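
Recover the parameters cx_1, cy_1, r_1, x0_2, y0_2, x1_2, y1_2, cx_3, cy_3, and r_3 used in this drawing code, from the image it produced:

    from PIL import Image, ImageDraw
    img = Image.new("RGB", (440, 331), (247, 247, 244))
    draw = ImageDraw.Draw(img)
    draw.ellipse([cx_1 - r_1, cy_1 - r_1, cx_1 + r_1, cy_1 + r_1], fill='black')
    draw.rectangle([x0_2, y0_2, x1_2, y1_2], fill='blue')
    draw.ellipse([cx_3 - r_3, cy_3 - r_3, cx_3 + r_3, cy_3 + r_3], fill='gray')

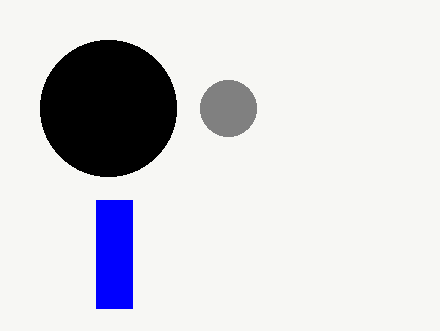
cx_1 = 108
cy_1 = 108
r_1 = 68
x0_2 = 96
y0_2 = 200
x1_2 = 132
y1_2 = 308
cx_3 = 228
cy_3 = 108
r_3 = 28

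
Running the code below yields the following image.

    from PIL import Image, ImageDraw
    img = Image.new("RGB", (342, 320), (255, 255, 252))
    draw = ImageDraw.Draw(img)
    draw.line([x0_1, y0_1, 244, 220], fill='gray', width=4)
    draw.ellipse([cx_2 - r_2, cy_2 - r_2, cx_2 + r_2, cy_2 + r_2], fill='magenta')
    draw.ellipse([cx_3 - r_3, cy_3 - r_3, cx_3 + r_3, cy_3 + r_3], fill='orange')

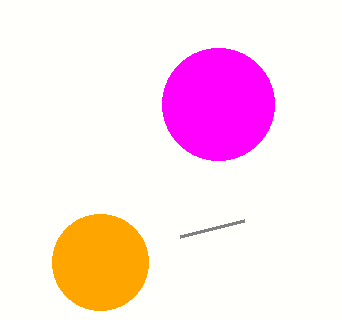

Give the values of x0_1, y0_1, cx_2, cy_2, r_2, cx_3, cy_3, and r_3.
x0_1 = 180
y0_1 = 236
cx_2 = 218
cy_2 = 104
r_2 = 56
cx_3 = 100
cy_3 = 262
r_3 = 48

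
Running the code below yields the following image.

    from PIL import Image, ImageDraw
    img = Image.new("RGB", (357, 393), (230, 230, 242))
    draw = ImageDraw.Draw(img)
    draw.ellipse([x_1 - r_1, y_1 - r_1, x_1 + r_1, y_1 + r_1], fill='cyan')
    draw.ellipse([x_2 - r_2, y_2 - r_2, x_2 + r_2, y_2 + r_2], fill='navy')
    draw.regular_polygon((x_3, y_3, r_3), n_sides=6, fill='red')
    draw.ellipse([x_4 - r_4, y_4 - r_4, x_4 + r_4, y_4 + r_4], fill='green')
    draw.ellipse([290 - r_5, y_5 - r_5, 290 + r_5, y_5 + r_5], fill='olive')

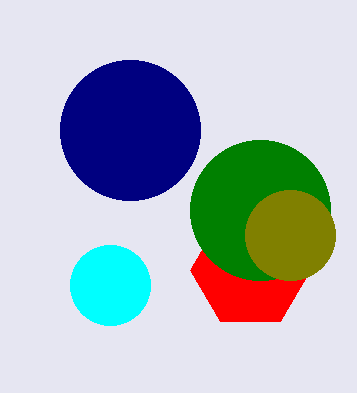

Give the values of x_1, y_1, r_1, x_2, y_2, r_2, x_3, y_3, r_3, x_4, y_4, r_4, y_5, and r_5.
x_1 = 110, y_1 = 285, r_1 = 40, x_2 = 130, y_2 = 130, r_2 = 70, x_3 = 250, y_3 = 270, r_3 = 60, x_4 = 260, y_4 = 210, r_4 = 70, y_5 = 235, r_5 = 45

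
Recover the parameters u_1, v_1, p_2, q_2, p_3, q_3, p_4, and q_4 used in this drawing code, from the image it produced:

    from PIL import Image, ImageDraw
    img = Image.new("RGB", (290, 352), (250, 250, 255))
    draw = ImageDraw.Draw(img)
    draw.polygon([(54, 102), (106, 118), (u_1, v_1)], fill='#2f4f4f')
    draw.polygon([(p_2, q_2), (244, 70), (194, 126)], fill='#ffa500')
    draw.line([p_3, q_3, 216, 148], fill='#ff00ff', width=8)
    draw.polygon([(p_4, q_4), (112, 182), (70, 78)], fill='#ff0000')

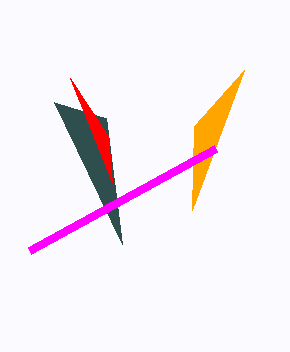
u_1 = 122
v_1 = 244
p_2 = 192
q_2 = 210
p_3 = 30
q_3 = 250
p_4 = 108
q_4 = 136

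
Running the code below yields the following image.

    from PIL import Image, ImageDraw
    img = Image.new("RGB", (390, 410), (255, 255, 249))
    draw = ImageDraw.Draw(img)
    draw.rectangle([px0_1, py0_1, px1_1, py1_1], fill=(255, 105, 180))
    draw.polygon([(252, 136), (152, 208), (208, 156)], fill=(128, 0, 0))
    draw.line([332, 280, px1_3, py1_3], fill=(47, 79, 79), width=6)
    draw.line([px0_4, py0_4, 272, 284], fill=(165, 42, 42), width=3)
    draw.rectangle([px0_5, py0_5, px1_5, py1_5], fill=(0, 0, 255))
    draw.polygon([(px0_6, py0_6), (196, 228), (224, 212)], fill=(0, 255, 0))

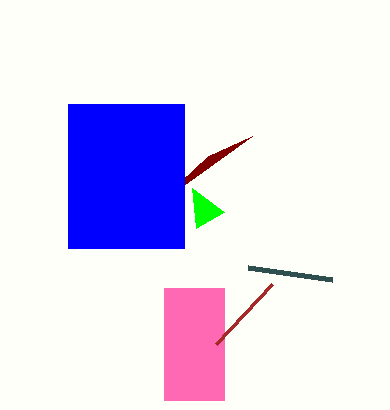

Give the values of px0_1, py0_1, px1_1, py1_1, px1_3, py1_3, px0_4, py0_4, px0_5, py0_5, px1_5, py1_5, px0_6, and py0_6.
px0_1 = 164, py0_1 = 288, px1_1 = 224, py1_1 = 400, px1_3 = 248, py1_3 = 268, px0_4 = 216, py0_4 = 344, px0_5 = 68, py0_5 = 104, px1_5 = 184, py1_5 = 248, px0_6 = 192, py0_6 = 188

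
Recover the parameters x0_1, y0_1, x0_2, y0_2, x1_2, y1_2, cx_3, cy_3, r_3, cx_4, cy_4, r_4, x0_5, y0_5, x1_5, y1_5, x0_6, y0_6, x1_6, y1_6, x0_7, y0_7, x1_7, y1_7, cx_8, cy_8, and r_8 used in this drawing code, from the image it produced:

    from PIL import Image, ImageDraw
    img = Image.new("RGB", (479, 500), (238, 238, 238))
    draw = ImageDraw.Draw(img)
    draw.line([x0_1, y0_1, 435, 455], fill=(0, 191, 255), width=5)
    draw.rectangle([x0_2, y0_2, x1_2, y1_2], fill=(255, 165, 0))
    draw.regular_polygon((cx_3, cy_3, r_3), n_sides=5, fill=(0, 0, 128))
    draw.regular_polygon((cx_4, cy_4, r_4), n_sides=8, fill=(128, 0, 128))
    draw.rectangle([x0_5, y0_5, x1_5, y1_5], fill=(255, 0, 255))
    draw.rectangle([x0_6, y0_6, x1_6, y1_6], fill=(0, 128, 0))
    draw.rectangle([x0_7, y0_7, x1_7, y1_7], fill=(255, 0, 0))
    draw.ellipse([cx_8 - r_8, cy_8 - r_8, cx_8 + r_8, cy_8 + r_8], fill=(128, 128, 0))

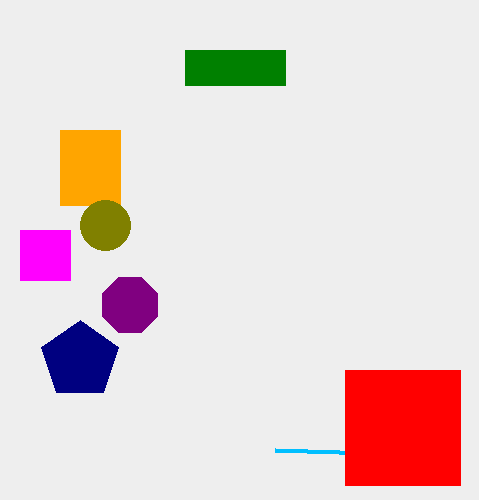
x0_1 = 275, y0_1 = 450, x0_2 = 60, y0_2 = 130, x1_2 = 120, y1_2 = 205, cx_3 = 80, cy_3 = 360, r_3 = 40, cx_4 = 130, cy_4 = 305, r_4 = 30, x0_5 = 20, y0_5 = 230, x1_5 = 70, y1_5 = 280, x0_6 = 185, y0_6 = 50, x1_6 = 285, y1_6 = 85, x0_7 = 345, y0_7 = 370, x1_7 = 460, y1_7 = 485, cx_8 = 105, cy_8 = 225, r_8 = 25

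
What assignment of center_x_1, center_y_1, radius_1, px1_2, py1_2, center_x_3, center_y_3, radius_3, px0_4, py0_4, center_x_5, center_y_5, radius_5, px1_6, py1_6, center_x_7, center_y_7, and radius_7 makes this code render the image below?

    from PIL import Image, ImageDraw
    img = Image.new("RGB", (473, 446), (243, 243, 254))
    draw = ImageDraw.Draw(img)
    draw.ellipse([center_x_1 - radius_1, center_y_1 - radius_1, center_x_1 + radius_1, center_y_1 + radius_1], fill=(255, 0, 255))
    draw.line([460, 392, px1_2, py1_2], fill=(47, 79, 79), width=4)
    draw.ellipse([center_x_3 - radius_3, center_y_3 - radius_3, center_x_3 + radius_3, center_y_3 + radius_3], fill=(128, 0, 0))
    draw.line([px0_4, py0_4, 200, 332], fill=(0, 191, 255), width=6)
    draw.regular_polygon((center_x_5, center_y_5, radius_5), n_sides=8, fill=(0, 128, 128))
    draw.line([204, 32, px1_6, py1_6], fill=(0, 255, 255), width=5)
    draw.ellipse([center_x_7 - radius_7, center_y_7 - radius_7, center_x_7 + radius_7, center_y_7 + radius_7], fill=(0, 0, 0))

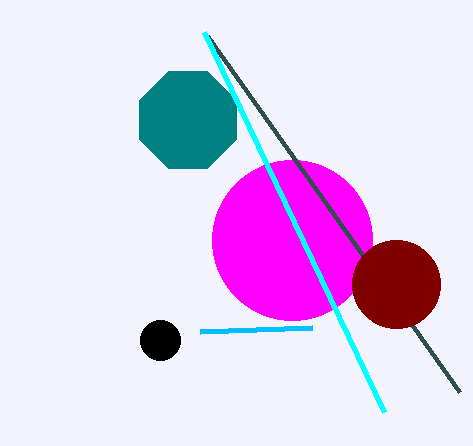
center_x_1 = 292
center_y_1 = 240
radius_1 = 80
px1_2 = 208
py1_2 = 36
center_x_3 = 396
center_y_3 = 284
radius_3 = 44
px0_4 = 312
py0_4 = 328
center_x_5 = 188
center_y_5 = 120
radius_5 = 52
px1_6 = 384
py1_6 = 412
center_x_7 = 160
center_y_7 = 340
radius_7 = 20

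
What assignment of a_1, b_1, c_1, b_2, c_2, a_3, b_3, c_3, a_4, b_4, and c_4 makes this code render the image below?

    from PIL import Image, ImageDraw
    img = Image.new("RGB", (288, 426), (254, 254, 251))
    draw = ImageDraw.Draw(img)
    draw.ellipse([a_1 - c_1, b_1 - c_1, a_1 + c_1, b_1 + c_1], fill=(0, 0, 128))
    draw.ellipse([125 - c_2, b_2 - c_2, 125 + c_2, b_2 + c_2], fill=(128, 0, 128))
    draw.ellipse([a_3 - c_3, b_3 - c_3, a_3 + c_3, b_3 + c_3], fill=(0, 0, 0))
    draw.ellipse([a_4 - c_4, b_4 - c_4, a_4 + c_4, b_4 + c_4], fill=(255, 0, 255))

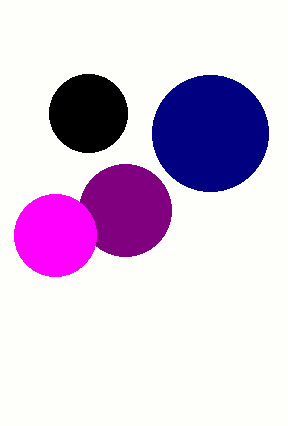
a_1 = 210
b_1 = 133
c_1 = 58
b_2 = 210
c_2 = 46
a_3 = 88
b_3 = 113
c_3 = 39
a_4 = 55
b_4 = 235
c_4 = 41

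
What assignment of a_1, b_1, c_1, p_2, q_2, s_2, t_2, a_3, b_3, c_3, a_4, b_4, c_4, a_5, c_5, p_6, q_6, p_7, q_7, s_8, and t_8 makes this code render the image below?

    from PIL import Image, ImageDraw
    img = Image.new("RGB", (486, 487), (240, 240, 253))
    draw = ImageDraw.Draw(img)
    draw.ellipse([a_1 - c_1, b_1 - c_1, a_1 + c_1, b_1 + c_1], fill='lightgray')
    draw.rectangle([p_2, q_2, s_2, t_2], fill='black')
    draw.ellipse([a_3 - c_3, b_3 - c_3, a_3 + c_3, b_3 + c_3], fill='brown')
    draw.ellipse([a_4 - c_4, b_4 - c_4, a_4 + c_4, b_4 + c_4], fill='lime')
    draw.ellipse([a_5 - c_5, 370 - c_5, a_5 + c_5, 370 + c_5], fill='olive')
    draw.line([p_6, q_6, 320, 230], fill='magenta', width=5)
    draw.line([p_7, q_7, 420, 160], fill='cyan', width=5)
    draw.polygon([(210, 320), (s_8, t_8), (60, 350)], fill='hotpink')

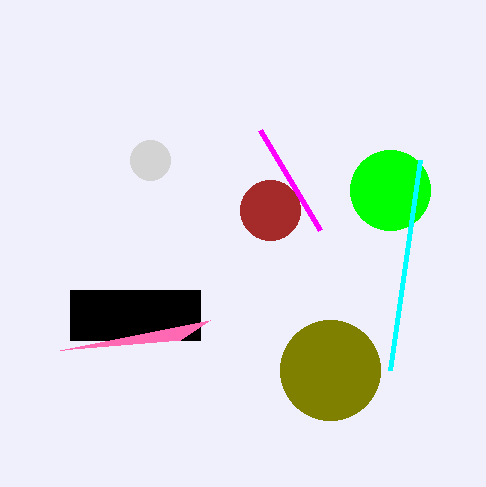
a_1 = 150; b_1 = 160; c_1 = 20; p_2 = 70; q_2 = 290; s_2 = 200; t_2 = 340; a_3 = 270; b_3 = 210; c_3 = 30; a_4 = 390; b_4 = 190; c_4 = 40; a_5 = 330; c_5 = 50; p_6 = 260; q_6 = 130; p_7 = 390; q_7 = 370; s_8 = 180; t_8 = 340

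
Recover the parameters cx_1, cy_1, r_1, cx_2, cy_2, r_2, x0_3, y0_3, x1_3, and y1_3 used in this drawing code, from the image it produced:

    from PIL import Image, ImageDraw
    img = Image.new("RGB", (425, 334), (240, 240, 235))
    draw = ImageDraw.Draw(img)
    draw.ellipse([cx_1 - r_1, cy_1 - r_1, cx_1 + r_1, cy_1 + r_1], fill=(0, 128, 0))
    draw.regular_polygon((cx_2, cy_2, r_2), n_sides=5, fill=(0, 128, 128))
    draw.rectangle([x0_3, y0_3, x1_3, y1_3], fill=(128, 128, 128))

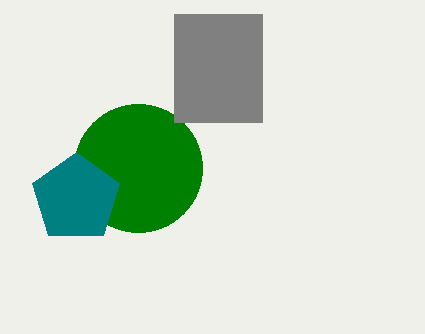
cx_1 = 138
cy_1 = 168
r_1 = 64
cx_2 = 76
cy_2 = 198
r_2 = 46
x0_3 = 174
y0_3 = 14
x1_3 = 262
y1_3 = 122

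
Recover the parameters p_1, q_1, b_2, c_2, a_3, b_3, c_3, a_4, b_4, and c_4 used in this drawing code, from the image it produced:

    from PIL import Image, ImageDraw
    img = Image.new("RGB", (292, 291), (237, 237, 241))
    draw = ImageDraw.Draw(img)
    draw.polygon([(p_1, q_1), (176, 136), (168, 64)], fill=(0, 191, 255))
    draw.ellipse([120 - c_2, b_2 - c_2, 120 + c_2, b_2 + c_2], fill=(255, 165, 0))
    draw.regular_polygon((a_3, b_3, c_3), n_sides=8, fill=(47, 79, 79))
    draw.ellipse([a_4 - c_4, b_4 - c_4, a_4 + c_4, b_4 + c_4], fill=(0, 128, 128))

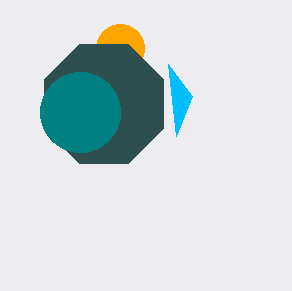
p_1 = 192, q_1 = 96, b_2 = 48, c_2 = 24, a_3 = 104, b_3 = 104, c_3 = 64, a_4 = 80, b_4 = 112, c_4 = 40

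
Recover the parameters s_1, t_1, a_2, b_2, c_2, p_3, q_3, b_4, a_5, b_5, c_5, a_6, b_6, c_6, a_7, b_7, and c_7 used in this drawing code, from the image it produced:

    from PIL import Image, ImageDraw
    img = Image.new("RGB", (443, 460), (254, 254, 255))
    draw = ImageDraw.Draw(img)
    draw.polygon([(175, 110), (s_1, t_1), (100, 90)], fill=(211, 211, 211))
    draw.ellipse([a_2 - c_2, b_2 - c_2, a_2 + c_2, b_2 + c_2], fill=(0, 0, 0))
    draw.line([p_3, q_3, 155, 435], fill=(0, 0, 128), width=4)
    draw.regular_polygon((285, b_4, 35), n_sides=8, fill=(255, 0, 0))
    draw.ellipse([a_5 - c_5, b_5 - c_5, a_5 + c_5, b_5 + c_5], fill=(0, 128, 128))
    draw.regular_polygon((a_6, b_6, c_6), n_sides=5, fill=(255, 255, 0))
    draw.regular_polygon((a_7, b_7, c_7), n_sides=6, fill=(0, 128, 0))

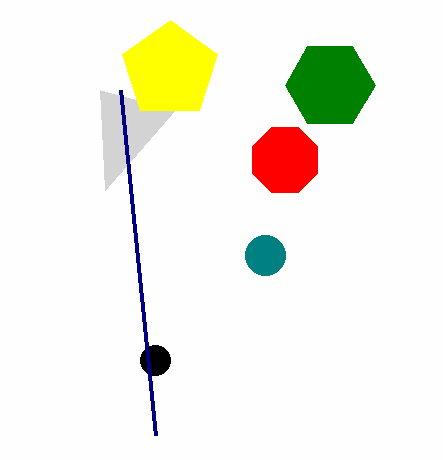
s_1 = 105
t_1 = 190
a_2 = 155
b_2 = 360
c_2 = 15
p_3 = 120
q_3 = 90
b_4 = 160
a_5 = 265
b_5 = 255
c_5 = 20
a_6 = 170
b_6 = 70
c_6 = 50
a_7 = 330
b_7 = 85
c_7 = 45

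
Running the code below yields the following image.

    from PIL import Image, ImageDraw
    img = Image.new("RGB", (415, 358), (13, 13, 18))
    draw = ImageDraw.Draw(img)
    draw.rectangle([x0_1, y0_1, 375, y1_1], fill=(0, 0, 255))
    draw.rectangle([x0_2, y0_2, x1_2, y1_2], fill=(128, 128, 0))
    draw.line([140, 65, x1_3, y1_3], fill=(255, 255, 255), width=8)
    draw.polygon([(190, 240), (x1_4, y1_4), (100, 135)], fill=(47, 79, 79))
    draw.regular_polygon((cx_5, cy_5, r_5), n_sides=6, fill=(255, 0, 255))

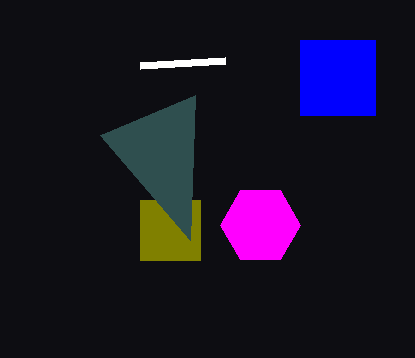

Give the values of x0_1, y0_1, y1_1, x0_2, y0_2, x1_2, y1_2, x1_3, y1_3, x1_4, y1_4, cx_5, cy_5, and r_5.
x0_1 = 300
y0_1 = 40
y1_1 = 115
x0_2 = 140
y0_2 = 200
x1_2 = 200
y1_2 = 260
x1_3 = 225
y1_3 = 60
x1_4 = 195
y1_4 = 95
cx_5 = 260
cy_5 = 225
r_5 = 40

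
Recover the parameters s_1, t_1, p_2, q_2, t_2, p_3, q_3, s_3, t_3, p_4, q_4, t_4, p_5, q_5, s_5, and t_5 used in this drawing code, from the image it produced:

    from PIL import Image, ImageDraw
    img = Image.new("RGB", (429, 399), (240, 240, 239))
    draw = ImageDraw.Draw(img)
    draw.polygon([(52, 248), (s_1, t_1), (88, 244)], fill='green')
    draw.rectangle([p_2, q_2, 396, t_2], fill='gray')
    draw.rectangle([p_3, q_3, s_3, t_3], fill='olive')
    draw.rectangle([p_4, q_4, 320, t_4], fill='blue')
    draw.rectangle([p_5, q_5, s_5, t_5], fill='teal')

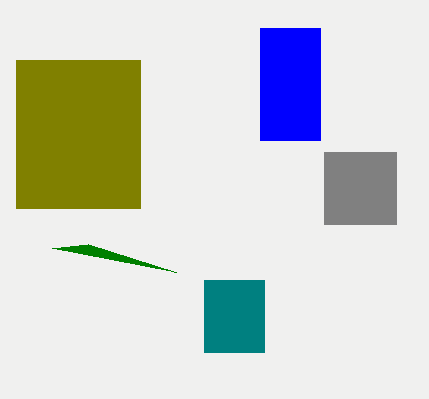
s_1 = 176, t_1 = 272, p_2 = 324, q_2 = 152, t_2 = 224, p_3 = 16, q_3 = 60, s_3 = 140, t_3 = 208, p_4 = 260, q_4 = 28, t_4 = 140, p_5 = 204, q_5 = 280, s_5 = 264, t_5 = 352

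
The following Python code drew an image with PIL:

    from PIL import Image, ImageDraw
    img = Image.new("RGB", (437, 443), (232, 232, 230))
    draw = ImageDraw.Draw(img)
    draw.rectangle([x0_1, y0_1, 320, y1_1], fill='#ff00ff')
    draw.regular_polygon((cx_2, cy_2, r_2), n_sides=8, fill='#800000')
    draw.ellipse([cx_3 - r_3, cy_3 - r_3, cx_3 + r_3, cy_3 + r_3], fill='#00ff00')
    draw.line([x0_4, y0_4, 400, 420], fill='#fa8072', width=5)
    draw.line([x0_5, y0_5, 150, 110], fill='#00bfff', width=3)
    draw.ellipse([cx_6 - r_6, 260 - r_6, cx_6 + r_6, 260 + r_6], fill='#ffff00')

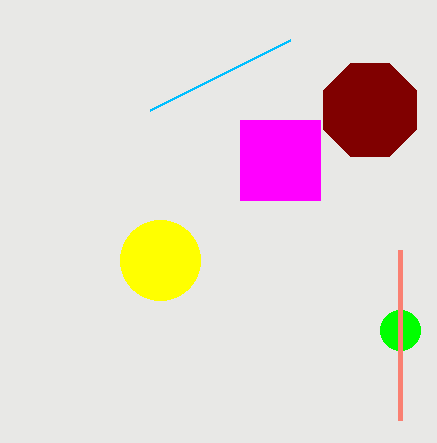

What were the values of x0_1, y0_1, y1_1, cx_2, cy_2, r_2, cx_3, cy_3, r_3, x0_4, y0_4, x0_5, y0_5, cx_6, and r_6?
x0_1 = 240, y0_1 = 120, y1_1 = 200, cx_2 = 370, cy_2 = 110, r_2 = 50, cx_3 = 400, cy_3 = 330, r_3 = 20, x0_4 = 400, y0_4 = 250, x0_5 = 290, y0_5 = 40, cx_6 = 160, r_6 = 40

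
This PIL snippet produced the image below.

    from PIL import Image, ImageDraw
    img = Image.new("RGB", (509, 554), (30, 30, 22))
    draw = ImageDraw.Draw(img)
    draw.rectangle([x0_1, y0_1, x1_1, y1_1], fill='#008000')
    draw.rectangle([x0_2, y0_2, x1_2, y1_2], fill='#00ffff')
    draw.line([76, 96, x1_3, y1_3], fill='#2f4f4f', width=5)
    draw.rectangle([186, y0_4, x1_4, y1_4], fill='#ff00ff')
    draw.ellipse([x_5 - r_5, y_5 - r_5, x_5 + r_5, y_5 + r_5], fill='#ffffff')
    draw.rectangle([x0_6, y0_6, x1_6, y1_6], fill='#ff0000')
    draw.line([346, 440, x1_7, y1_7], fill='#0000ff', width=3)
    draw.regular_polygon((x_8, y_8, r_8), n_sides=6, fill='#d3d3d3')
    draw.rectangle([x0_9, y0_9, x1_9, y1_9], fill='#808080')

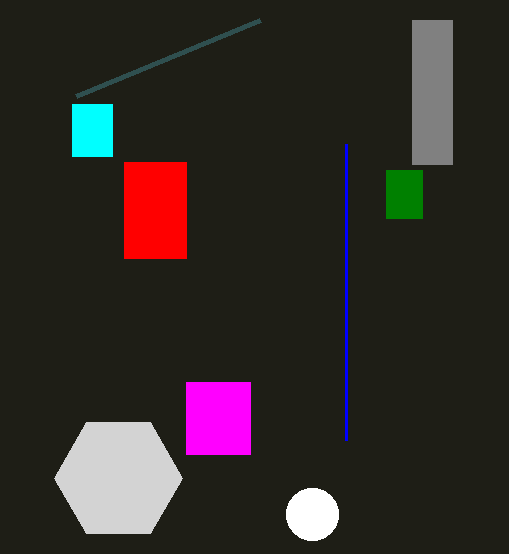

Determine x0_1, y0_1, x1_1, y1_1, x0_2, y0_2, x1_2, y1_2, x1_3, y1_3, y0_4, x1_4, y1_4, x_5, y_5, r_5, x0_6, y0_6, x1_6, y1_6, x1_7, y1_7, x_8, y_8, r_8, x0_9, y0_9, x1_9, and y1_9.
x0_1 = 386, y0_1 = 170, x1_1 = 422, y1_1 = 218, x0_2 = 72, y0_2 = 104, x1_2 = 112, y1_2 = 156, x1_3 = 260, y1_3 = 20, y0_4 = 382, x1_4 = 250, y1_4 = 454, x_5 = 312, y_5 = 514, r_5 = 26, x0_6 = 124, y0_6 = 162, x1_6 = 186, y1_6 = 258, x1_7 = 346, y1_7 = 144, x_8 = 118, y_8 = 478, r_8 = 64, x0_9 = 412, y0_9 = 20, x1_9 = 452, y1_9 = 164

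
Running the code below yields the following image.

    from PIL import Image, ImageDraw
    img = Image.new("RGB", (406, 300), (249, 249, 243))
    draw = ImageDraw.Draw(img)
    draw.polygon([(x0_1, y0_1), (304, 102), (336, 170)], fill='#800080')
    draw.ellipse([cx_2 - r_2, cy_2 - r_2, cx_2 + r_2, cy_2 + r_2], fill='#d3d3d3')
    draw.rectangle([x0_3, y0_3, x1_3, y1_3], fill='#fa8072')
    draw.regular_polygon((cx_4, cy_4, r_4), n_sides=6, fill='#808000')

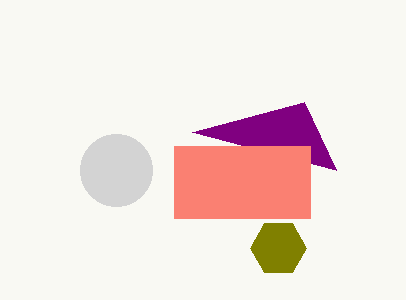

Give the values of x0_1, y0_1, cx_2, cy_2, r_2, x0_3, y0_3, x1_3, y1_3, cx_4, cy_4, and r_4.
x0_1 = 192, y0_1 = 132, cx_2 = 116, cy_2 = 170, r_2 = 36, x0_3 = 174, y0_3 = 146, x1_3 = 310, y1_3 = 218, cx_4 = 278, cy_4 = 248, r_4 = 28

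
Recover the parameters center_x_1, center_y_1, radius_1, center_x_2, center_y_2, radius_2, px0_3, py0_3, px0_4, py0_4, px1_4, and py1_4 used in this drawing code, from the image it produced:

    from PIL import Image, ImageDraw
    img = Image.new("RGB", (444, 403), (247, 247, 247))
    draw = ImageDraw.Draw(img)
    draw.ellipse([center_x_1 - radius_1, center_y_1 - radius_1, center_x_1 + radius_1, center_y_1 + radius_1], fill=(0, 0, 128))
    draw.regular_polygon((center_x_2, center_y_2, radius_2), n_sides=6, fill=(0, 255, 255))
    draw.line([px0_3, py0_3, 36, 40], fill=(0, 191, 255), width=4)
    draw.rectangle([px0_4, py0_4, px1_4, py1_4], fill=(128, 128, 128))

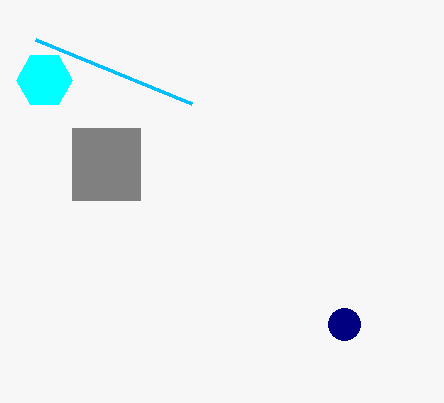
center_x_1 = 344, center_y_1 = 324, radius_1 = 16, center_x_2 = 44, center_y_2 = 80, radius_2 = 28, px0_3 = 192, py0_3 = 104, px0_4 = 72, py0_4 = 128, px1_4 = 140, py1_4 = 200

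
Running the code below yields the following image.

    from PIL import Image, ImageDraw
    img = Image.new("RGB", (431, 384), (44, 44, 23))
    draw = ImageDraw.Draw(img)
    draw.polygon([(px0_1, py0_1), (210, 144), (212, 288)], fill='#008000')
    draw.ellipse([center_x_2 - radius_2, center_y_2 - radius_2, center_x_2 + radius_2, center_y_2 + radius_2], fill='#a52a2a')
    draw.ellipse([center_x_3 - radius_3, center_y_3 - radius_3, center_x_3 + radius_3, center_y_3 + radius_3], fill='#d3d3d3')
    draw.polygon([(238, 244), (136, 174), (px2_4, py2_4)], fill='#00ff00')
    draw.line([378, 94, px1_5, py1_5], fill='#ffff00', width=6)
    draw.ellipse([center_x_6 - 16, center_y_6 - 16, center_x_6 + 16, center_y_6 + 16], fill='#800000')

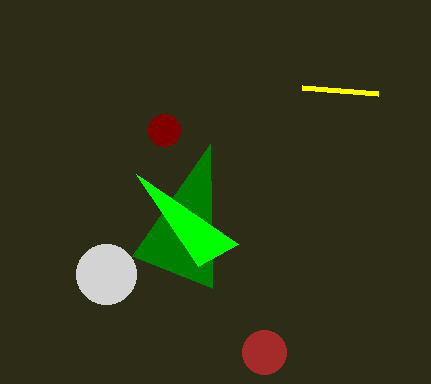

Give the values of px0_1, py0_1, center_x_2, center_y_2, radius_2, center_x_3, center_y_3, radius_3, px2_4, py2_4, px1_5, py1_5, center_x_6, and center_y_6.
px0_1 = 132; py0_1 = 256; center_x_2 = 264; center_y_2 = 352; radius_2 = 22; center_x_3 = 106; center_y_3 = 274; radius_3 = 30; px2_4 = 198; py2_4 = 266; px1_5 = 302; py1_5 = 88; center_x_6 = 164; center_y_6 = 130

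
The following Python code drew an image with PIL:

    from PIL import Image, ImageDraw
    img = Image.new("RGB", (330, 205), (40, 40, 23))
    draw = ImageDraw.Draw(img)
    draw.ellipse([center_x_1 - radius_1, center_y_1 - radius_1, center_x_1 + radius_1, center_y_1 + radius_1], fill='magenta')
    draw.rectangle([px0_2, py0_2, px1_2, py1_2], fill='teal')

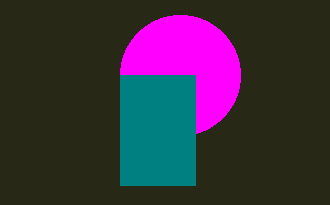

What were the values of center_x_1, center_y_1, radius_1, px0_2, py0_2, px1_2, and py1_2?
center_x_1 = 180, center_y_1 = 75, radius_1 = 60, px0_2 = 120, py0_2 = 75, px1_2 = 195, py1_2 = 185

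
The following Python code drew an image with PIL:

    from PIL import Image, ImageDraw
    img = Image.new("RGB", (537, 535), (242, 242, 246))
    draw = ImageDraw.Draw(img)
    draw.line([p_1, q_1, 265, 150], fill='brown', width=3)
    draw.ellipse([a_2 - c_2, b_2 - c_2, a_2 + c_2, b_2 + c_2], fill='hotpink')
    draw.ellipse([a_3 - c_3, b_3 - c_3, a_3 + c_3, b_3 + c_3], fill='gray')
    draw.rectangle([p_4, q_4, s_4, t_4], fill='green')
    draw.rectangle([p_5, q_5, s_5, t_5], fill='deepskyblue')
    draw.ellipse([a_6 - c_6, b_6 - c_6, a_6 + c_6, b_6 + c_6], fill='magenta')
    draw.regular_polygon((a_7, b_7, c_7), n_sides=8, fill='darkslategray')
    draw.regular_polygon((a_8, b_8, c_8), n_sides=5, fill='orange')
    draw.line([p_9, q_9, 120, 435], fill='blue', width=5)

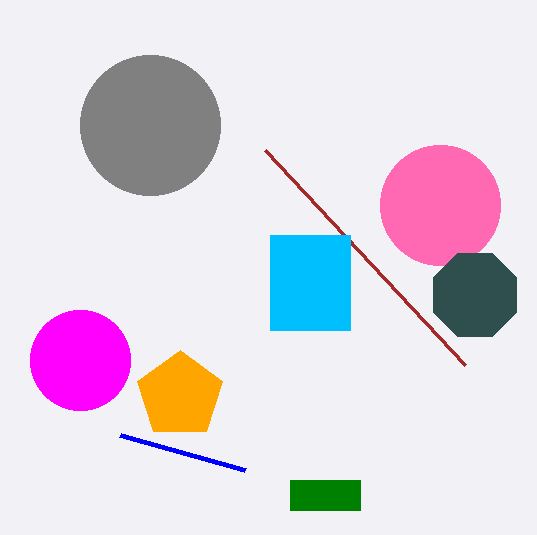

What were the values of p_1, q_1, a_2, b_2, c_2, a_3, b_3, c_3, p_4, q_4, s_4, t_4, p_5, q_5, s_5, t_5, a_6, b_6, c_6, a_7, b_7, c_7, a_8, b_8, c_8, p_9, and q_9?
p_1 = 465; q_1 = 365; a_2 = 440; b_2 = 205; c_2 = 60; a_3 = 150; b_3 = 125; c_3 = 70; p_4 = 290; q_4 = 480; s_4 = 360; t_4 = 510; p_5 = 270; q_5 = 235; s_5 = 350; t_5 = 330; a_6 = 80; b_6 = 360; c_6 = 50; a_7 = 475; b_7 = 295; c_7 = 45; a_8 = 180; b_8 = 395; c_8 = 45; p_9 = 245; q_9 = 470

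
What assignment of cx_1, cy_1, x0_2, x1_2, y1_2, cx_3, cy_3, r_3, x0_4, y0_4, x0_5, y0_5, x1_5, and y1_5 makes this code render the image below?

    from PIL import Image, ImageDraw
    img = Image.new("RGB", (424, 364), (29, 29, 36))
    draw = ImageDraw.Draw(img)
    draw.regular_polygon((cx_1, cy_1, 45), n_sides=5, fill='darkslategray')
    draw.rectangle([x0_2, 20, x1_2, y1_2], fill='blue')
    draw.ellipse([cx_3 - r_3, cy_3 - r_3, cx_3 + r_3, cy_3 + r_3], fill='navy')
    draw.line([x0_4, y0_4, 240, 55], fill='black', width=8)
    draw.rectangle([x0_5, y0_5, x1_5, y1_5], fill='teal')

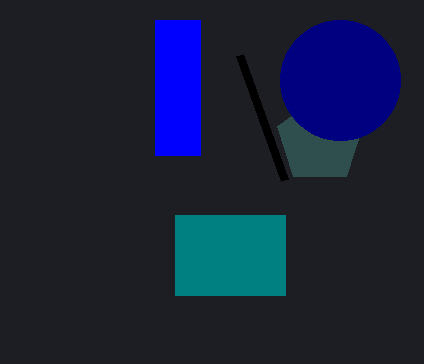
cx_1 = 320, cy_1 = 140, x0_2 = 155, x1_2 = 200, y1_2 = 155, cx_3 = 340, cy_3 = 80, r_3 = 60, x0_4 = 285, y0_4 = 180, x0_5 = 175, y0_5 = 215, x1_5 = 285, y1_5 = 295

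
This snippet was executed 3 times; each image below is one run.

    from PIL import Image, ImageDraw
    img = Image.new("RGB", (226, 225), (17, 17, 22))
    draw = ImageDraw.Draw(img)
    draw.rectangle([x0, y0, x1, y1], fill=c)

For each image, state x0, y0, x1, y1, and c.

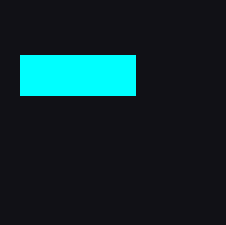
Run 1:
x0 = 20; y0 = 55; x1 = 135; y1 = 95; c = 'cyan'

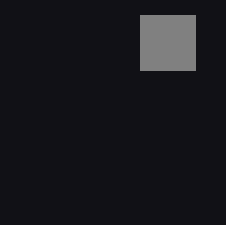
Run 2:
x0 = 140; y0 = 15; x1 = 195; y1 = 70; c = 'gray'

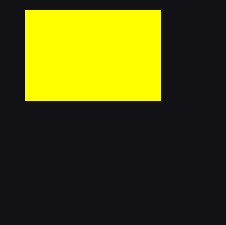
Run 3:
x0 = 25, y0 = 10, x1 = 160, y1 = 100, c = 'yellow'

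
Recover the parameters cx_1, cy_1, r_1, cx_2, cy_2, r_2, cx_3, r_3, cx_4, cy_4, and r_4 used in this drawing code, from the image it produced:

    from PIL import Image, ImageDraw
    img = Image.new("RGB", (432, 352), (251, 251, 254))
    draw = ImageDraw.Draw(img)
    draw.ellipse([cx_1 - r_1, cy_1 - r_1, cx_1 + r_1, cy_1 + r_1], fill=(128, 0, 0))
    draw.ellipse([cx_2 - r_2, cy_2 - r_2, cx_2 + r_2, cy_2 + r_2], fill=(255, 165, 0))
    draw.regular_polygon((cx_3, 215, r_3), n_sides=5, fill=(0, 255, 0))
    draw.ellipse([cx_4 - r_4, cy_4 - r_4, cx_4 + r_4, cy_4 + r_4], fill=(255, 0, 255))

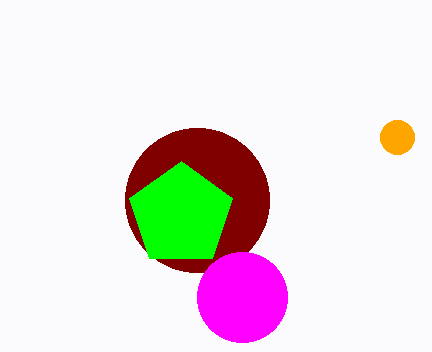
cx_1 = 197
cy_1 = 200
r_1 = 72
cx_2 = 397
cy_2 = 137
r_2 = 17
cx_3 = 181
r_3 = 54
cx_4 = 242
cy_4 = 297
r_4 = 45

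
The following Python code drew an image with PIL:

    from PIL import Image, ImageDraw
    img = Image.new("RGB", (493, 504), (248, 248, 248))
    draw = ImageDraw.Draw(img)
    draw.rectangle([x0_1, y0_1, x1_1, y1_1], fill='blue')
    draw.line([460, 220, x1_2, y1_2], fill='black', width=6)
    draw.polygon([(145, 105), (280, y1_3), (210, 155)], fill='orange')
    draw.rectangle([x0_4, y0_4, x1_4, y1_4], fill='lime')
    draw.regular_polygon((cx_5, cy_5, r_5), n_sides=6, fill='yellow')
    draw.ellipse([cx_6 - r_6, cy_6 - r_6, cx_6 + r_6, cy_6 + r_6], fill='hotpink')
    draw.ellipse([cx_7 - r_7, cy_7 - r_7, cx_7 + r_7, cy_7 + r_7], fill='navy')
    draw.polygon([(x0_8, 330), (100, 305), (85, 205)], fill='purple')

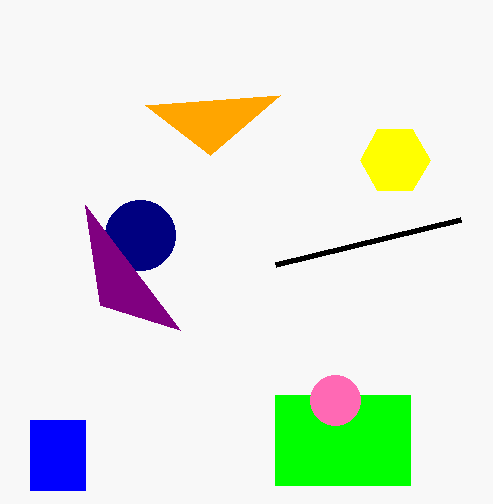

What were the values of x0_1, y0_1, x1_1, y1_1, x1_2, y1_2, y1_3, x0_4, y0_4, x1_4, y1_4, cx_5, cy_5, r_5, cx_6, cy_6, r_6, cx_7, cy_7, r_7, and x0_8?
x0_1 = 30; y0_1 = 420; x1_1 = 85; y1_1 = 490; x1_2 = 275; y1_2 = 265; y1_3 = 95; x0_4 = 275; y0_4 = 395; x1_4 = 410; y1_4 = 485; cx_5 = 395; cy_5 = 160; r_5 = 35; cx_6 = 335; cy_6 = 400; r_6 = 25; cx_7 = 140; cy_7 = 235; r_7 = 35; x0_8 = 180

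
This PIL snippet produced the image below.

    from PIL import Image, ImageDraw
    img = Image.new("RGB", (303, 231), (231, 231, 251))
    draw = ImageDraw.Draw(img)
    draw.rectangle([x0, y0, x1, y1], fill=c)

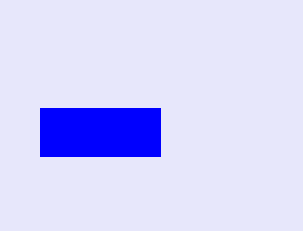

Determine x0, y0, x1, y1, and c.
x0 = 40, y0 = 108, x1 = 160, y1 = 156, c = 'blue'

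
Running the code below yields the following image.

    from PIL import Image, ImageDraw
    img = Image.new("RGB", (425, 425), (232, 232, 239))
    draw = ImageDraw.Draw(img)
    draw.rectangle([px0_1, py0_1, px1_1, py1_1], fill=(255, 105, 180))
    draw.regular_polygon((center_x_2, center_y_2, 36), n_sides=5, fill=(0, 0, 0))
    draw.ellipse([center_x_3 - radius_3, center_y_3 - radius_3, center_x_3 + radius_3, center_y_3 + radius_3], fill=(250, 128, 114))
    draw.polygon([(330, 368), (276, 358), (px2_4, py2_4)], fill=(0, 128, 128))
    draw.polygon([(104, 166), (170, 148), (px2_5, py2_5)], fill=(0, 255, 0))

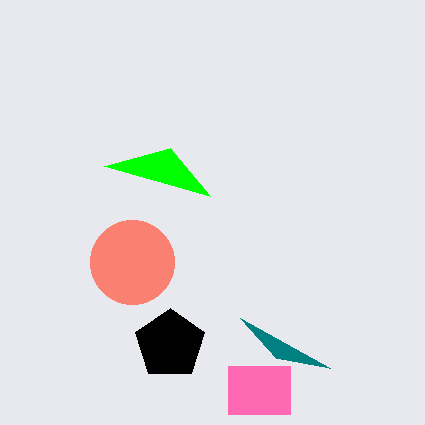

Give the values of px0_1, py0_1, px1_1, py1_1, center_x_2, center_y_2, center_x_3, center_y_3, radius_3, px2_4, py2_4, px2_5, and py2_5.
px0_1 = 228, py0_1 = 366, px1_1 = 290, py1_1 = 414, center_x_2 = 170, center_y_2 = 344, center_x_3 = 132, center_y_3 = 262, radius_3 = 42, px2_4 = 240, py2_4 = 318, px2_5 = 210, py2_5 = 196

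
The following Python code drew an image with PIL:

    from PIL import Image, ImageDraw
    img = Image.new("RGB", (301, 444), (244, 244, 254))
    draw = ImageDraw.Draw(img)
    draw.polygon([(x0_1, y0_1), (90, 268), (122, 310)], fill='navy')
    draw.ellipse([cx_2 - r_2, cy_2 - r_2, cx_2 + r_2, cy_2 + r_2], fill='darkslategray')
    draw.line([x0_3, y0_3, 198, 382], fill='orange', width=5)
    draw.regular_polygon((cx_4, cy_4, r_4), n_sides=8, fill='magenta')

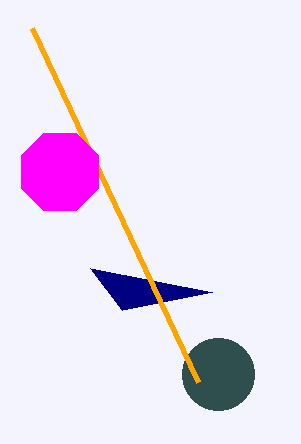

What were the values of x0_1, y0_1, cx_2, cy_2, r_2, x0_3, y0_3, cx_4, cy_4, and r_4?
x0_1 = 212, y0_1 = 292, cx_2 = 218, cy_2 = 374, r_2 = 36, x0_3 = 32, y0_3 = 28, cx_4 = 60, cy_4 = 172, r_4 = 42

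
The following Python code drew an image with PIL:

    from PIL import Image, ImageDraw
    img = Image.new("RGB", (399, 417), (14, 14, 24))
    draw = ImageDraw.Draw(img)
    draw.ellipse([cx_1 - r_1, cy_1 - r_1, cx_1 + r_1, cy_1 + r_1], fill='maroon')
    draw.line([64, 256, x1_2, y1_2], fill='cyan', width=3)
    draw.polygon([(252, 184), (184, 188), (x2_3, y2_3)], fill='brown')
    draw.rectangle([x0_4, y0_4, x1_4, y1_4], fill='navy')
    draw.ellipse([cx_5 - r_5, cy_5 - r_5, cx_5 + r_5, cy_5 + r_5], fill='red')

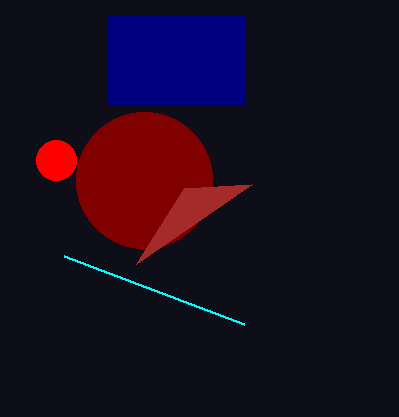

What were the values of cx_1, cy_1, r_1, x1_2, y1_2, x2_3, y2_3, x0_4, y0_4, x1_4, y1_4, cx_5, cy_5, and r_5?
cx_1 = 144, cy_1 = 180, r_1 = 68, x1_2 = 244, y1_2 = 324, x2_3 = 136, y2_3 = 264, x0_4 = 108, y0_4 = 16, x1_4 = 244, y1_4 = 104, cx_5 = 56, cy_5 = 160, r_5 = 20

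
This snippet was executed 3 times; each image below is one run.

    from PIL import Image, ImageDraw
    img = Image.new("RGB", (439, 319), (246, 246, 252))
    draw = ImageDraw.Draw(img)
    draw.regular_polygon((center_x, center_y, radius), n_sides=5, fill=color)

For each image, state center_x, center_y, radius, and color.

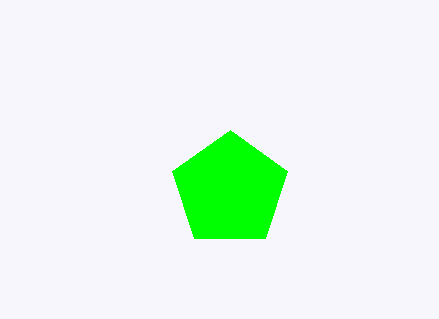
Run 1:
center_x = 230, center_y = 190, radius = 60, color = 'lime'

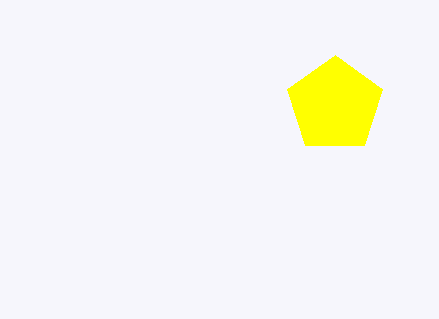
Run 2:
center_x = 335; center_y = 105; radius = 50; color = 'yellow'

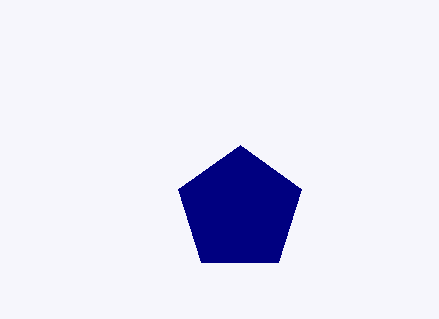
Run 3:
center_x = 240
center_y = 210
radius = 65
color = 'navy'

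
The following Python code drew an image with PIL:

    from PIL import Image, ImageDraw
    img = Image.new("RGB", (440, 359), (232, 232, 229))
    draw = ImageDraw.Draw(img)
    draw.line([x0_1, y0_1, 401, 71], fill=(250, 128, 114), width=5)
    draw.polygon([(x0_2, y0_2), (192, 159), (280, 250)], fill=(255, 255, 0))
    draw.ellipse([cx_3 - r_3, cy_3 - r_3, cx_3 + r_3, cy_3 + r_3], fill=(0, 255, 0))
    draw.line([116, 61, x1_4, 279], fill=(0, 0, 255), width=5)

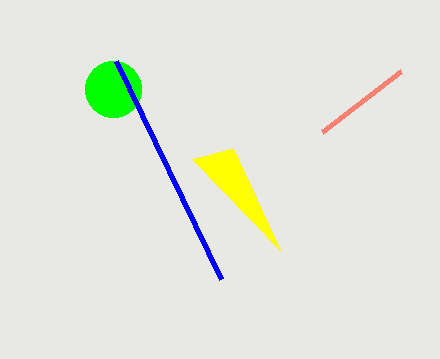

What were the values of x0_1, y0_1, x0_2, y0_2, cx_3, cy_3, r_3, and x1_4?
x0_1 = 322
y0_1 = 132
x0_2 = 233
y0_2 = 148
cx_3 = 113
cy_3 = 89
r_3 = 28
x1_4 = 221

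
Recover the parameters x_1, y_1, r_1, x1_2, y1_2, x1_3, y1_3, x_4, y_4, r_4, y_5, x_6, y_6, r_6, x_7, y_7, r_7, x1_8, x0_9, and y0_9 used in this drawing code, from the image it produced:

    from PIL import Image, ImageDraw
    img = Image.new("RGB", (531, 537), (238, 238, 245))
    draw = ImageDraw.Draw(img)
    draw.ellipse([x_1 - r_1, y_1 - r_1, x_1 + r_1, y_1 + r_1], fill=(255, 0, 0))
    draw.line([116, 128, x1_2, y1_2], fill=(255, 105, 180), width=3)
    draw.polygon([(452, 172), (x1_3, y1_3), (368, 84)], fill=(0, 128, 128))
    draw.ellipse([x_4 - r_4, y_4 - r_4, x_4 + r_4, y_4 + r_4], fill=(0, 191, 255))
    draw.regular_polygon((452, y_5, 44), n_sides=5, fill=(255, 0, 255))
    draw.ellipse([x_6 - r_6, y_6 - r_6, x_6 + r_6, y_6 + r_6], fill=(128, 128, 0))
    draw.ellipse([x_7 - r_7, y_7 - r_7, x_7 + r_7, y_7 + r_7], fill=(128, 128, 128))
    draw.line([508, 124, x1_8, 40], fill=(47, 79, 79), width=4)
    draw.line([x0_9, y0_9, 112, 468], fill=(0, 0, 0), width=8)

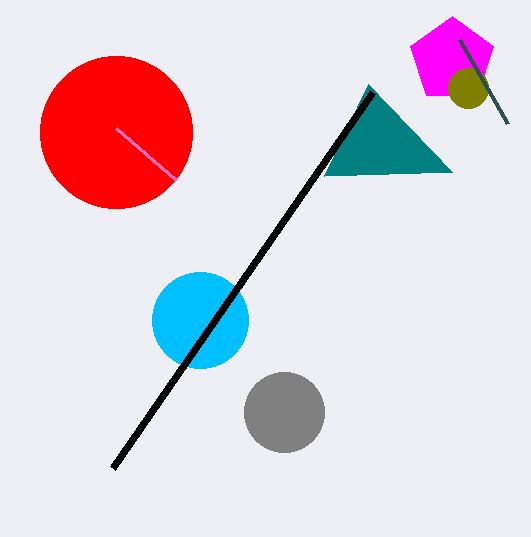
x_1 = 116
y_1 = 132
r_1 = 76
x1_2 = 176
y1_2 = 180
x1_3 = 324
y1_3 = 176
x_4 = 200
y_4 = 320
r_4 = 48
y_5 = 60
x_6 = 468
y_6 = 88
r_6 = 20
x_7 = 284
y_7 = 412
r_7 = 40
x1_8 = 460
x0_9 = 372
y0_9 = 92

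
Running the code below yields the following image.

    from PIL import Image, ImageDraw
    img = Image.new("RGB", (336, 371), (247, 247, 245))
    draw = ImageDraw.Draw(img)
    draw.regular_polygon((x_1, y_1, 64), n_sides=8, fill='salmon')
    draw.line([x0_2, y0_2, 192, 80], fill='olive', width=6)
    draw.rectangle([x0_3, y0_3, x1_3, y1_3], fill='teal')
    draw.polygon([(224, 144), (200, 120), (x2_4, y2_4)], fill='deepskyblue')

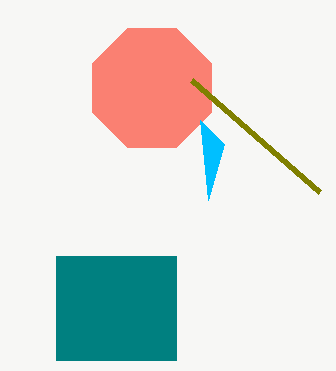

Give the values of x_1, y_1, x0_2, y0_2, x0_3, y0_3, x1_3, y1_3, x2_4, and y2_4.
x_1 = 152, y_1 = 88, x0_2 = 320, y0_2 = 192, x0_3 = 56, y0_3 = 256, x1_3 = 176, y1_3 = 360, x2_4 = 208, y2_4 = 200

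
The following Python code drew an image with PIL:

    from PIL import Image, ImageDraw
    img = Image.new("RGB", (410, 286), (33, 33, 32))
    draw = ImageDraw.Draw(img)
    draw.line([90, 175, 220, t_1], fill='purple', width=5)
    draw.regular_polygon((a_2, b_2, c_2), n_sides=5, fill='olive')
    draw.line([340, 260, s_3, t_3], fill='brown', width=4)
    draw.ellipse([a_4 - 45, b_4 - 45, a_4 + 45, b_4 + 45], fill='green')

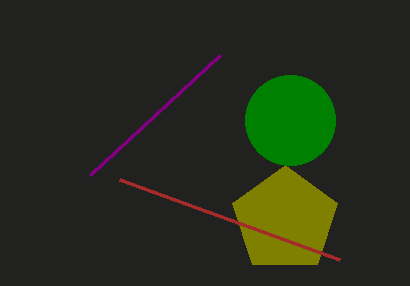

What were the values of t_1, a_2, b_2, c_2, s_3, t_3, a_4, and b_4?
t_1 = 55; a_2 = 285; b_2 = 220; c_2 = 55; s_3 = 120; t_3 = 180; a_4 = 290; b_4 = 120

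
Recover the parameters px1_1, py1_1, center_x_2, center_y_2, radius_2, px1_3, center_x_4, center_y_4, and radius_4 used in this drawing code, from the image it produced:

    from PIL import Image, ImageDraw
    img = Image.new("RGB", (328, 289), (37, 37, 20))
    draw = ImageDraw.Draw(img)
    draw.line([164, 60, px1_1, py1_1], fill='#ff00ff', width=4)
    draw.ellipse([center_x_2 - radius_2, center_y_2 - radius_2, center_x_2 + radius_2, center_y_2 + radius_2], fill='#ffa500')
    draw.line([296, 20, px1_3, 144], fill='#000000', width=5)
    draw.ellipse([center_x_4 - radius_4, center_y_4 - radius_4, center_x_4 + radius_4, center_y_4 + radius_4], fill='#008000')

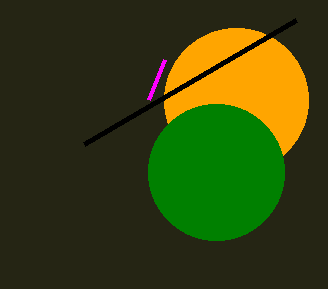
px1_1 = 148, py1_1 = 100, center_x_2 = 236, center_y_2 = 100, radius_2 = 72, px1_3 = 84, center_x_4 = 216, center_y_4 = 172, radius_4 = 68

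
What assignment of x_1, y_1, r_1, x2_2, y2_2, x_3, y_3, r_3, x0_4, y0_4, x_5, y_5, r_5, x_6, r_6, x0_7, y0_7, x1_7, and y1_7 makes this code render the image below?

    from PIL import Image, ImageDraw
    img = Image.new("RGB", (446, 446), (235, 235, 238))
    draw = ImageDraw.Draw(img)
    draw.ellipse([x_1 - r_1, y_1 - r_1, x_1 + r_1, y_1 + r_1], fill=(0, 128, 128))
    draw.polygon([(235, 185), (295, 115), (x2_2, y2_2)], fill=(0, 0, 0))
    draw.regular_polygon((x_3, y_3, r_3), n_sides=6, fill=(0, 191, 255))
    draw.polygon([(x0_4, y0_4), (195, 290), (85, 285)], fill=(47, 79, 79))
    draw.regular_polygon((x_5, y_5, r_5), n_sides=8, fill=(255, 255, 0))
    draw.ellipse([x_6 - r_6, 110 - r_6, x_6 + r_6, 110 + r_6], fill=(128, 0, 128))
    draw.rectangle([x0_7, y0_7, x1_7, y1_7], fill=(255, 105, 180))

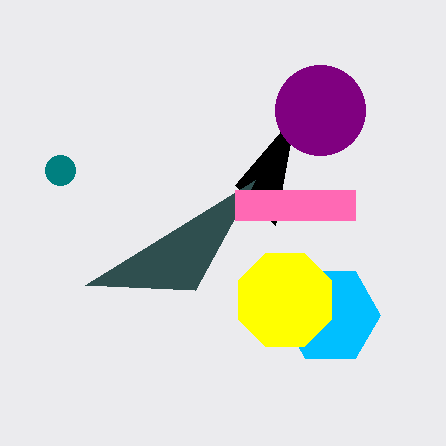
x_1 = 60; y_1 = 170; r_1 = 15; x2_2 = 275; y2_2 = 225; x_3 = 330; y_3 = 315; r_3 = 50; x0_4 = 255; y0_4 = 180; x_5 = 285; y_5 = 300; r_5 = 50; x_6 = 320; r_6 = 45; x0_7 = 235; y0_7 = 190; x1_7 = 355; y1_7 = 220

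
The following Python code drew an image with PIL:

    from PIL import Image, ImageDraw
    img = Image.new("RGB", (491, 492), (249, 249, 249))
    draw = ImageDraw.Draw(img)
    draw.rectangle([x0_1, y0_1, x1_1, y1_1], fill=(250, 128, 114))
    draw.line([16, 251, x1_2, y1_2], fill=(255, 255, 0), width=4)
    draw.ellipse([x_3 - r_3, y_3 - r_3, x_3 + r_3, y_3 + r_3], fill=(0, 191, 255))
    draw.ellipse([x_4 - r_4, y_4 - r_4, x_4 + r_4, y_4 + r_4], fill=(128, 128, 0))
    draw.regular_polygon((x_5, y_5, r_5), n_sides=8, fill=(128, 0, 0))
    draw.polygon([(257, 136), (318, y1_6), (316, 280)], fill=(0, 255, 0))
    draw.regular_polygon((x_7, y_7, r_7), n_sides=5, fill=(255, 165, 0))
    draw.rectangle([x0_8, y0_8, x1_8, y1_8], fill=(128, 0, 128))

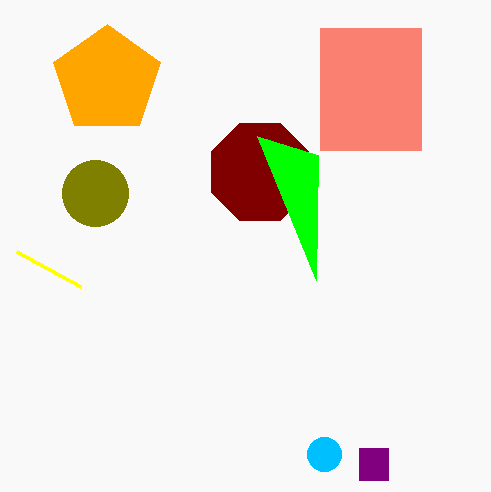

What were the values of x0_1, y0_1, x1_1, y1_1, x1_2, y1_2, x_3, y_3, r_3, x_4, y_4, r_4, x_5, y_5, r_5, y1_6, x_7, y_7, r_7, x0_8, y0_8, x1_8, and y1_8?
x0_1 = 320
y0_1 = 28
x1_1 = 421
y1_1 = 150
x1_2 = 80
y1_2 = 286
x_3 = 324
y_3 = 454
r_3 = 17
x_4 = 95
y_4 = 193
r_4 = 33
x_5 = 260
y_5 = 172
r_5 = 53
y1_6 = 155
x_7 = 107
y_7 = 80
r_7 = 56
x0_8 = 359
y0_8 = 448
x1_8 = 388
y1_8 = 480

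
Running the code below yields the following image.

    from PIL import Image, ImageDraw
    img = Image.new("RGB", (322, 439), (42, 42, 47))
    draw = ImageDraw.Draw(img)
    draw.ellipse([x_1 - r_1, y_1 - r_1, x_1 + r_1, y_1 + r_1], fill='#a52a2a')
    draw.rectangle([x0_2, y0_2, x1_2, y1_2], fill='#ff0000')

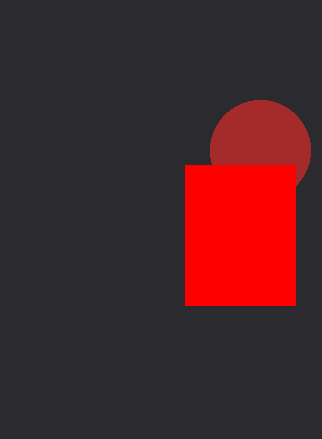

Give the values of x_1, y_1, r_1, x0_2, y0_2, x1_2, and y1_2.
x_1 = 260; y_1 = 150; r_1 = 50; x0_2 = 185; y0_2 = 165; x1_2 = 295; y1_2 = 305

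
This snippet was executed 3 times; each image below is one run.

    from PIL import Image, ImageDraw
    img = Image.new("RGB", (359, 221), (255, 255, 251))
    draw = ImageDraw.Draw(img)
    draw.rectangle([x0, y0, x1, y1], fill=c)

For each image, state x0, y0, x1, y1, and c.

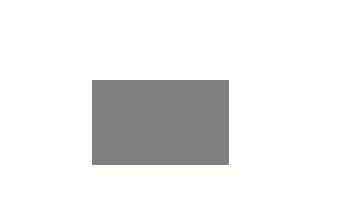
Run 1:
x0 = 92, y0 = 80, x1 = 228, y1 = 164, c = 'gray'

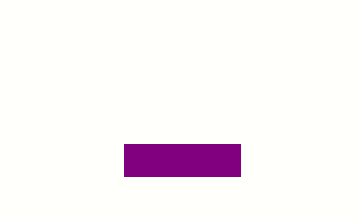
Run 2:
x0 = 124
y0 = 144
x1 = 240
y1 = 176
c = 'purple'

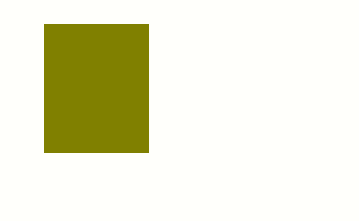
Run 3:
x0 = 44
y0 = 24
x1 = 148
y1 = 152
c = 'olive'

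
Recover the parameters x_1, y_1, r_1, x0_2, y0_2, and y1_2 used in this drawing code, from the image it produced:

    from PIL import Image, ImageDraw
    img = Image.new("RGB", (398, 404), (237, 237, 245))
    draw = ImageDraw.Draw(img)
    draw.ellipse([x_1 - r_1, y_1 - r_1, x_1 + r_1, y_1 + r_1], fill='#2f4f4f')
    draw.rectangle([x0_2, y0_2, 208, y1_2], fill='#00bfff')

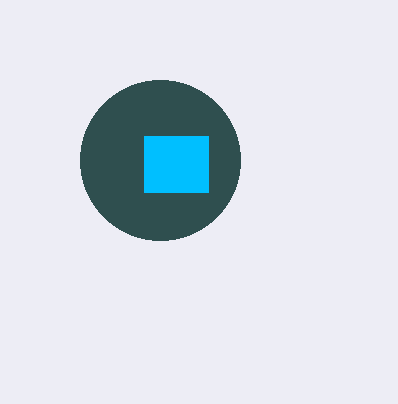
x_1 = 160; y_1 = 160; r_1 = 80; x0_2 = 144; y0_2 = 136; y1_2 = 192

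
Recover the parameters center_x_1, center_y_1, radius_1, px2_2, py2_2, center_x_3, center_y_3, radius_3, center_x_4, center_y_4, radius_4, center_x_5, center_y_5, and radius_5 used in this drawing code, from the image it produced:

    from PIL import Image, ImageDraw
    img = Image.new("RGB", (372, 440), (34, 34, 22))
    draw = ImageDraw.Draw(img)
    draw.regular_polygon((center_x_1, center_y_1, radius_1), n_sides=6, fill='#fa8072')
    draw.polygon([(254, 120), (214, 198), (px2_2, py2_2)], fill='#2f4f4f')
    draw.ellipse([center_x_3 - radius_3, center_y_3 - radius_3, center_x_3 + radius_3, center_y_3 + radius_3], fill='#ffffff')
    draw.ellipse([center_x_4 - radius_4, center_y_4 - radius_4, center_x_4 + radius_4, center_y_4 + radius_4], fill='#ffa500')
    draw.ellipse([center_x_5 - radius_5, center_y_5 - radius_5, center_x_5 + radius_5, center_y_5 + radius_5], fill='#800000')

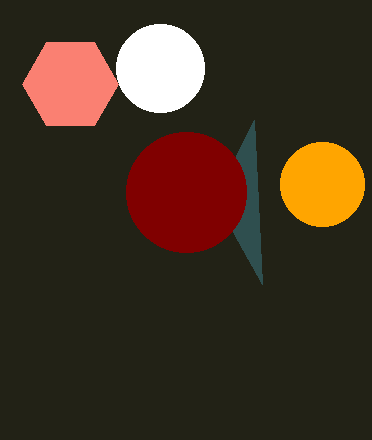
center_x_1 = 70; center_y_1 = 84; radius_1 = 48; px2_2 = 262; py2_2 = 284; center_x_3 = 160; center_y_3 = 68; radius_3 = 44; center_x_4 = 322; center_y_4 = 184; radius_4 = 42; center_x_5 = 186; center_y_5 = 192; radius_5 = 60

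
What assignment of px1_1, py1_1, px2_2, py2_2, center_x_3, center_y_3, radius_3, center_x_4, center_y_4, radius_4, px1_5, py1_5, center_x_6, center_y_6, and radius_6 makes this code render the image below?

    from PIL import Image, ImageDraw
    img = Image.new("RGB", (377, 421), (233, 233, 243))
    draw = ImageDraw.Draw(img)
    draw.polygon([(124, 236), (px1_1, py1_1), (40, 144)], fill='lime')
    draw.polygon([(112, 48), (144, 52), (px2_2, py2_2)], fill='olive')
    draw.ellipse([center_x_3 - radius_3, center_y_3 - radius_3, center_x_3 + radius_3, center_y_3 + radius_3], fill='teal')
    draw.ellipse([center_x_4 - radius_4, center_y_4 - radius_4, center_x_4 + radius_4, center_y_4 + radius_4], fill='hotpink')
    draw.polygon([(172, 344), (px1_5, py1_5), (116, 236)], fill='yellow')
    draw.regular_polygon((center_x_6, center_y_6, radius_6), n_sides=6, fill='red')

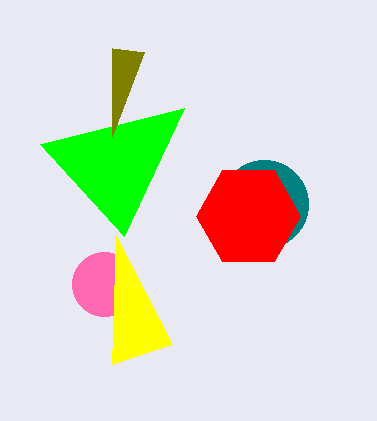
px1_1 = 184; py1_1 = 108; px2_2 = 112; py2_2 = 136; center_x_3 = 264; center_y_3 = 204; radius_3 = 44; center_x_4 = 104; center_y_4 = 284; radius_4 = 32; px1_5 = 112; py1_5 = 364; center_x_6 = 248; center_y_6 = 216; radius_6 = 52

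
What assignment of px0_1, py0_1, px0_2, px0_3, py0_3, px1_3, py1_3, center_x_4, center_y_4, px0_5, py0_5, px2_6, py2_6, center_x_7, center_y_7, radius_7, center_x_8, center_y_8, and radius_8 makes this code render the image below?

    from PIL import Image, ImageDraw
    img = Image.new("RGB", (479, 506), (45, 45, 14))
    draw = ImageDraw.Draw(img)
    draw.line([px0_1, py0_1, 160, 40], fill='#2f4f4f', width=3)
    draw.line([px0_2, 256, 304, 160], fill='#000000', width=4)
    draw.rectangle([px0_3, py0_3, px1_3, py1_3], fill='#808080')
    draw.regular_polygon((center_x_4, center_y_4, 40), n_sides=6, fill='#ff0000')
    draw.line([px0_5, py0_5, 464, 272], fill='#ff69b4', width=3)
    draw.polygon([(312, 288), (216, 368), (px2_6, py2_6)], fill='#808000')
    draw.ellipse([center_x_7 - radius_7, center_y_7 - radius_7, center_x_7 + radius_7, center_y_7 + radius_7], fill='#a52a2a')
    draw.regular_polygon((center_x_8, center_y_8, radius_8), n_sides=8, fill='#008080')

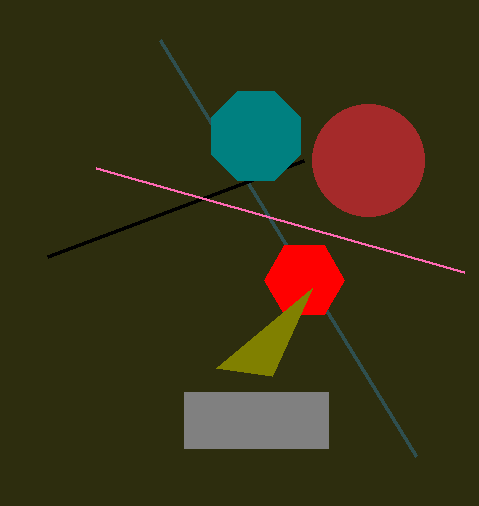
px0_1 = 416
py0_1 = 456
px0_2 = 48
px0_3 = 184
py0_3 = 392
px1_3 = 328
py1_3 = 448
center_x_4 = 304
center_y_4 = 280
px0_5 = 96
py0_5 = 168
px2_6 = 272
py2_6 = 376
center_x_7 = 368
center_y_7 = 160
radius_7 = 56
center_x_8 = 256
center_y_8 = 136
radius_8 = 48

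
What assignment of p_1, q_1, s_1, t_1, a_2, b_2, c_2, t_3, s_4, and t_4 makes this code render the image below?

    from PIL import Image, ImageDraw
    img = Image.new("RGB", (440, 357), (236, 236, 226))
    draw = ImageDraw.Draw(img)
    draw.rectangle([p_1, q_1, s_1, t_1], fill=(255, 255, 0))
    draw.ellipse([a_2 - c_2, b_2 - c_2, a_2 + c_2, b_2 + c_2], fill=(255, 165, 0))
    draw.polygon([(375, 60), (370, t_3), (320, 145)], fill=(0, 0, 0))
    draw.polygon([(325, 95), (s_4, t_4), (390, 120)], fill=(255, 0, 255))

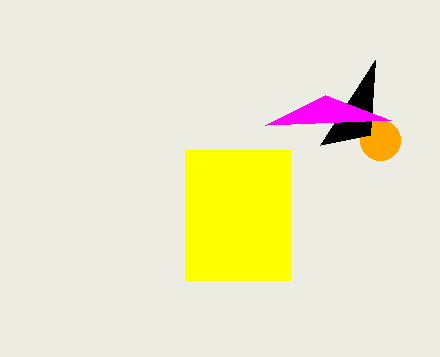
p_1 = 185, q_1 = 150, s_1 = 290, t_1 = 280, a_2 = 380, b_2 = 140, c_2 = 20, t_3 = 135, s_4 = 265, t_4 = 125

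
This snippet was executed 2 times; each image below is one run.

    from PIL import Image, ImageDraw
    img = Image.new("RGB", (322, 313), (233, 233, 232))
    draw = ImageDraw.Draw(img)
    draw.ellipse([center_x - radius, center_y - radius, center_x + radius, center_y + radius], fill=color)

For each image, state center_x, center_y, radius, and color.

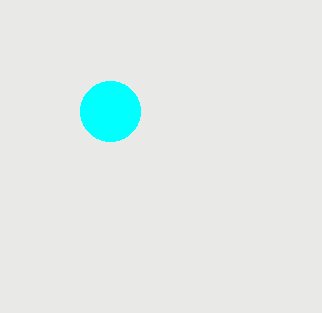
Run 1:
center_x = 110
center_y = 111
radius = 30
color = 'cyan'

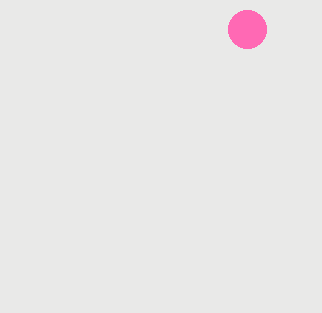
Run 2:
center_x = 247, center_y = 29, radius = 19, color = 'hotpink'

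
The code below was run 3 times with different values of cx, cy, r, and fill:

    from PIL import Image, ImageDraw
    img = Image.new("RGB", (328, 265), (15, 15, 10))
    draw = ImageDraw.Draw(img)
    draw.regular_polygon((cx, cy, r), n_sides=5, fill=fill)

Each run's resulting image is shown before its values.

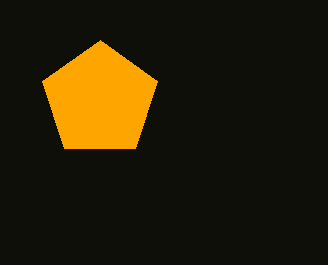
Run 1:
cx = 100; cy = 100; r = 60; fill = 'orange'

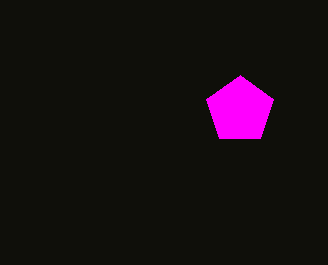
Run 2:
cx = 240, cy = 110, r = 35, fill = 'magenta'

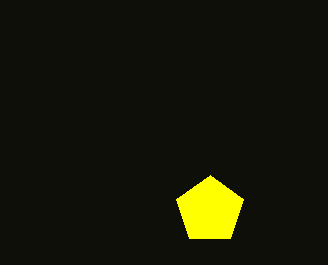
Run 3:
cx = 210
cy = 210
r = 35
fill = 'yellow'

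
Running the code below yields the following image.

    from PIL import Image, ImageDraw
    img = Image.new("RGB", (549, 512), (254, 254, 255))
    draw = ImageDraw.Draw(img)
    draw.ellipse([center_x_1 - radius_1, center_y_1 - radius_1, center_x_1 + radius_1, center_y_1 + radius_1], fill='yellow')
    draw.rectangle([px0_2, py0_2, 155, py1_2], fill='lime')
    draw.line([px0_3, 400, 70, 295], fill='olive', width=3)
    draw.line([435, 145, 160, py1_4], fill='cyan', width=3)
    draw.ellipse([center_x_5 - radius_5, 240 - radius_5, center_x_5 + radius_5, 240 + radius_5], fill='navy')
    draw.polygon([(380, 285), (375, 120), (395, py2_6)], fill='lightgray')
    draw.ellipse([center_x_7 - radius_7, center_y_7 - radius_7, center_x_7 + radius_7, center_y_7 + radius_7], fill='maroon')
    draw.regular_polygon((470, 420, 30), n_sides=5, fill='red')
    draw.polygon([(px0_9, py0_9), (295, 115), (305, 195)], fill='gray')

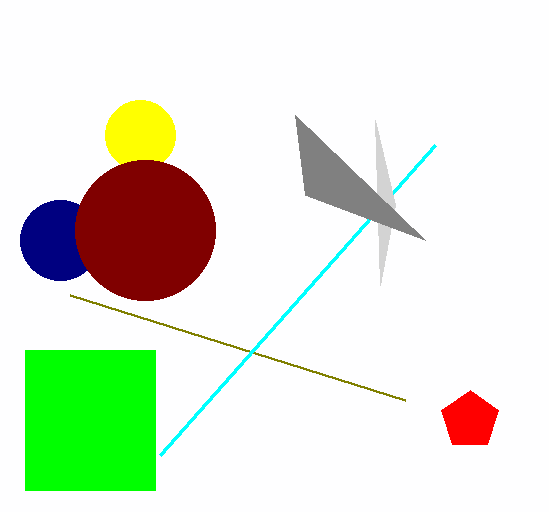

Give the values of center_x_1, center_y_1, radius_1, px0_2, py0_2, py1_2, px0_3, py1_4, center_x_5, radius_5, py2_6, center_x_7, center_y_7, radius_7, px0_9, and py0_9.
center_x_1 = 140
center_y_1 = 135
radius_1 = 35
px0_2 = 25
py0_2 = 350
py1_2 = 490
px0_3 = 405
py1_4 = 455
center_x_5 = 60
radius_5 = 40
py2_6 = 205
center_x_7 = 145
center_y_7 = 230
radius_7 = 70
px0_9 = 425
py0_9 = 240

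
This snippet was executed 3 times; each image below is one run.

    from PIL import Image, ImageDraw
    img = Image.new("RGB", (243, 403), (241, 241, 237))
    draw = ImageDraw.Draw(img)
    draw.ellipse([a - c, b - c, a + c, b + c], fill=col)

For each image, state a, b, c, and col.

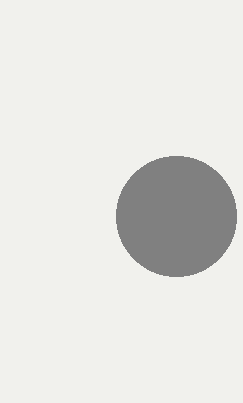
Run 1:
a = 176; b = 216; c = 60; col = 'gray'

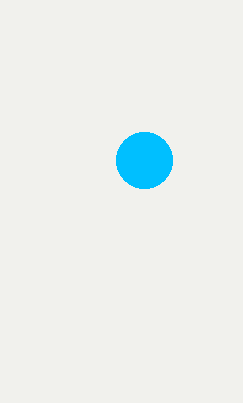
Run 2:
a = 144
b = 160
c = 28
col = 'deepskyblue'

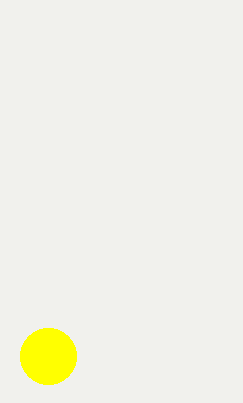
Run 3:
a = 48
b = 356
c = 28
col = 'yellow'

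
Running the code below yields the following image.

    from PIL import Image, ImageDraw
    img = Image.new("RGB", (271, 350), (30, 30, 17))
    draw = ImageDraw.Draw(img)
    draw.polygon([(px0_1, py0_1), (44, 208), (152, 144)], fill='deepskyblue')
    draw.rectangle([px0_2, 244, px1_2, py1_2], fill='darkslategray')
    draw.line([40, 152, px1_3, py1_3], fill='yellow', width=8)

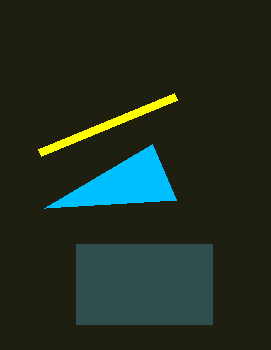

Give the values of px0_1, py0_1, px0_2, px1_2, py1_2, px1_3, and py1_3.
px0_1 = 176
py0_1 = 200
px0_2 = 76
px1_2 = 212
py1_2 = 324
px1_3 = 176
py1_3 = 96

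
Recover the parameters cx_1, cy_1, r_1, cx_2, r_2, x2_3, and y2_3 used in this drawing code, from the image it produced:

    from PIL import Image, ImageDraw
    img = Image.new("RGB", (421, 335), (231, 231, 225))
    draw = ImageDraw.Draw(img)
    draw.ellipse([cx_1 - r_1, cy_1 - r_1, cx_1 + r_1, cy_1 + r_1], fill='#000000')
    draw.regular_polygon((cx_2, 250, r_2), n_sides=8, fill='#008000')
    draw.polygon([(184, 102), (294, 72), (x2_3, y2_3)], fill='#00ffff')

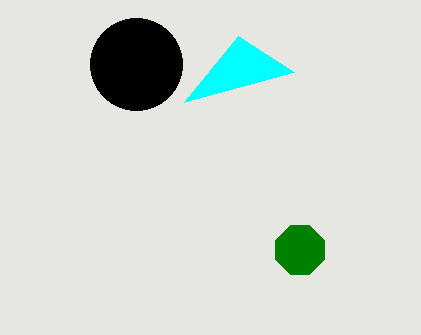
cx_1 = 136; cy_1 = 64; r_1 = 46; cx_2 = 300; r_2 = 26; x2_3 = 238; y2_3 = 36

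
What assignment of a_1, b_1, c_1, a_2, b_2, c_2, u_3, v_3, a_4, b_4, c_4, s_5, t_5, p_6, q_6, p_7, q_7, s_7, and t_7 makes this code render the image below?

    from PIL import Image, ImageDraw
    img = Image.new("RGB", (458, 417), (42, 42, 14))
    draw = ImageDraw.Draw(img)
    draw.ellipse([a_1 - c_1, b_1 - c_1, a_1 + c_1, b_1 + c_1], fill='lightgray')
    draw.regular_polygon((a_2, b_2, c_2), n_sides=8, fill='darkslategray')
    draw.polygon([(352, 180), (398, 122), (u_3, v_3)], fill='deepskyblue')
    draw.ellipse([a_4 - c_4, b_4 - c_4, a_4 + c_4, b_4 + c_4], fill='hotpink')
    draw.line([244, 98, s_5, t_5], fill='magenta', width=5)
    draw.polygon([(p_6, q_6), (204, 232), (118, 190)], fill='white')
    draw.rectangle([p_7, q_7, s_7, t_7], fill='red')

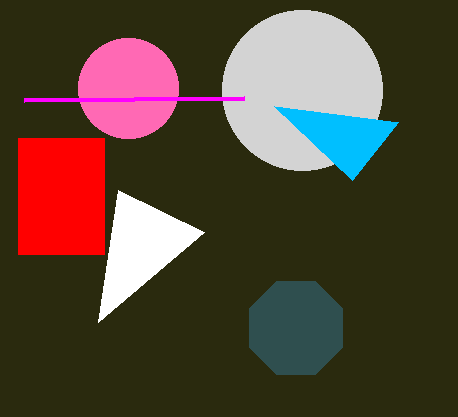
a_1 = 302
b_1 = 90
c_1 = 80
a_2 = 296
b_2 = 328
c_2 = 50
u_3 = 274
v_3 = 106
a_4 = 128
b_4 = 88
c_4 = 50
s_5 = 24
t_5 = 100
p_6 = 98
q_6 = 322
p_7 = 18
q_7 = 138
s_7 = 104
t_7 = 254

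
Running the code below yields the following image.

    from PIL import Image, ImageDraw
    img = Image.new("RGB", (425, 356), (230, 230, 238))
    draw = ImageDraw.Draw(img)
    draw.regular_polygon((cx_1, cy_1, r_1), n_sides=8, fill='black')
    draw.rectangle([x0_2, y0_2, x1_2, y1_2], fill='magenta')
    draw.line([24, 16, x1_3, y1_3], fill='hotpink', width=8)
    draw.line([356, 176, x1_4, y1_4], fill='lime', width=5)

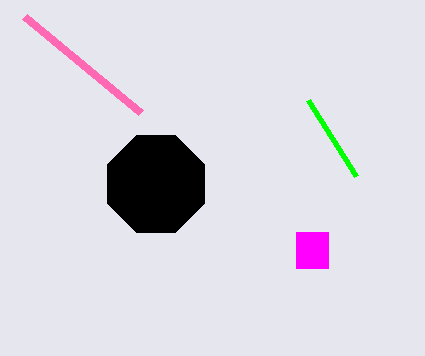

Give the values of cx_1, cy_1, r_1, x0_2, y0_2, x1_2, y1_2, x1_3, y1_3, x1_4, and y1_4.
cx_1 = 156; cy_1 = 184; r_1 = 52; x0_2 = 296; y0_2 = 232; x1_2 = 328; y1_2 = 268; x1_3 = 140; y1_3 = 112; x1_4 = 308; y1_4 = 100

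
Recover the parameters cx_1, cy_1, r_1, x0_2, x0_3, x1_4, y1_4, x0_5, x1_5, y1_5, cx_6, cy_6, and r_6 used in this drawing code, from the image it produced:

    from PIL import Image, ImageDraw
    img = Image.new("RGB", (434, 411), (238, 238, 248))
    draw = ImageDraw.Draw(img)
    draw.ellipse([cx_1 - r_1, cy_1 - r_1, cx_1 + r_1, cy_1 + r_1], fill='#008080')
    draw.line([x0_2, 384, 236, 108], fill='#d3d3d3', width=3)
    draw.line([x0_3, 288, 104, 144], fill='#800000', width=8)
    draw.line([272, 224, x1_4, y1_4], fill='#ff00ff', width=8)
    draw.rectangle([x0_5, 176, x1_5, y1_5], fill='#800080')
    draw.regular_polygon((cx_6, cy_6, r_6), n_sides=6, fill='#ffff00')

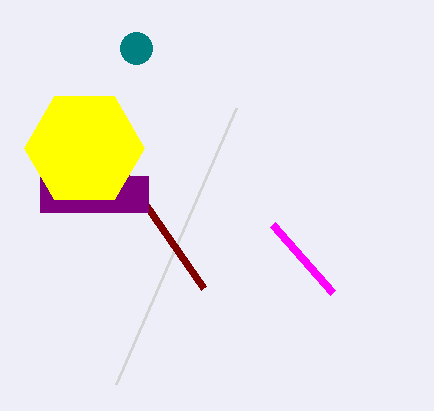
cx_1 = 136; cy_1 = 48; r_1 = 16; x0_2 = 116; x0_3 = 204; x1_4 = 332; y1_4 = 292; x0_5 = 40; x1_5 = 148; y1_5 = 212; cx_6 = 84; cy_6 = 148; r_6 = 60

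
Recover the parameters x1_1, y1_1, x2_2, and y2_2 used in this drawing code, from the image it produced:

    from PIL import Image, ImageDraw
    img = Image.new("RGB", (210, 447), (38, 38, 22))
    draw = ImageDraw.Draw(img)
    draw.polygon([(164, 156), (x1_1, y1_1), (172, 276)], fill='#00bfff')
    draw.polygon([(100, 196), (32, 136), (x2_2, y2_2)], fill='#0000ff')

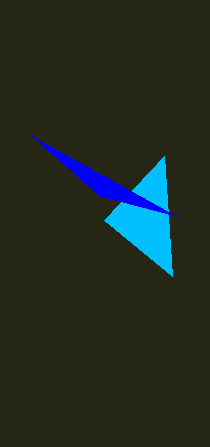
x1_1 = 104; y1_1 = 220; x2_2 = 176; y2_2 = 216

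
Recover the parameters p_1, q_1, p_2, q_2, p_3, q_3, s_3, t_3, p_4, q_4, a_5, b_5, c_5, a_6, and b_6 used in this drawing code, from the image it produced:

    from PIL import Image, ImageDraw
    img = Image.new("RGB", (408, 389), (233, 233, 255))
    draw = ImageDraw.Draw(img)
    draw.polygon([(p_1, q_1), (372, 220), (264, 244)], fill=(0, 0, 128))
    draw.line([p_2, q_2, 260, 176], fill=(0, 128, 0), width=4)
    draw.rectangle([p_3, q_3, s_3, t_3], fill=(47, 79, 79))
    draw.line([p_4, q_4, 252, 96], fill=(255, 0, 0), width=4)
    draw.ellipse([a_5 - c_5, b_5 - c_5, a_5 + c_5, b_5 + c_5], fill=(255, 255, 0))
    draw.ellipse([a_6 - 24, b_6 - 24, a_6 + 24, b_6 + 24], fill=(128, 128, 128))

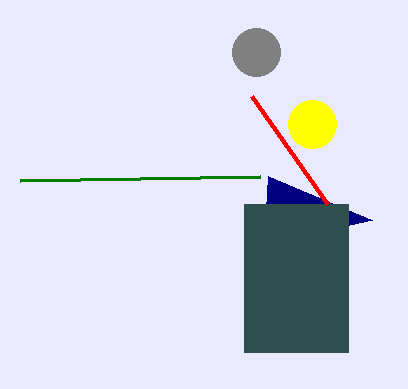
p_1 = 268, q_1 = 176, p_2 = 20, q_2 = 180, p_3 = 244, q_3 = 204, s_3 = 348, t_3 = 352, p_4 = 328, q_4 = 204, a_5 = 312, b_5 = 124, c_5 = 24, a_6 = 256, b_6 = 52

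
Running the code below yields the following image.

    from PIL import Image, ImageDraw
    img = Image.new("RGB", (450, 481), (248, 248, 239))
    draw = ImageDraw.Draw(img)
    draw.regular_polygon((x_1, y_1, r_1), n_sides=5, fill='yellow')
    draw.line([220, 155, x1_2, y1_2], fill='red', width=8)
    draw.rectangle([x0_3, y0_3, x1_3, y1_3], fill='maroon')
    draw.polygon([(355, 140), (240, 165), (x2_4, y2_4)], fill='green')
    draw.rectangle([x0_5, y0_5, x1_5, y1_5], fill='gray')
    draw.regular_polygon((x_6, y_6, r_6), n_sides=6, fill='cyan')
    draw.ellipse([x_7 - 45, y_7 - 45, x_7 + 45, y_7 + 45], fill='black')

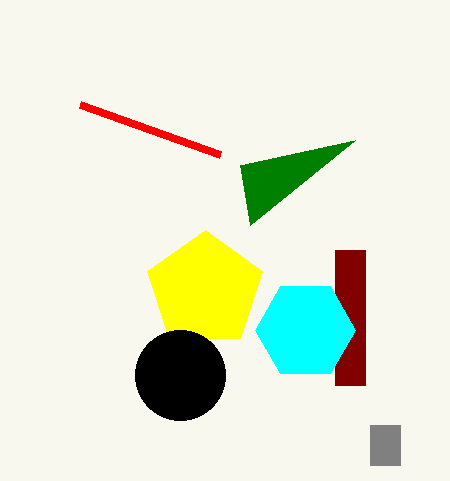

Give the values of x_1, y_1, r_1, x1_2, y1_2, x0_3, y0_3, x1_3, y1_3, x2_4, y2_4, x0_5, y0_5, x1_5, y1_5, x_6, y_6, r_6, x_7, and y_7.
x_1 = 205
y_1 = 290
r_1 = 60
x1_2 = 80
y1_2 = 105
x0_3 = 335
y0_3 = 250
x1_3 = 365
y1_3 = 385
x2_4 = 250
y2_4 = 225
x0_5 = 370
y0_5 = 425
x1_5 = 400
y1_5 = 465
x_6 = 305
y_6 = 330
r_6 = 50
x_7 = 180
y_7 = 375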